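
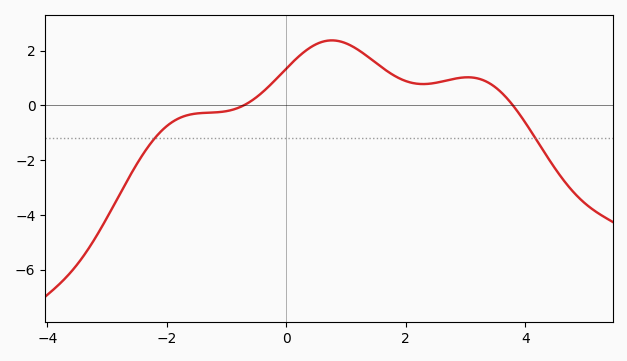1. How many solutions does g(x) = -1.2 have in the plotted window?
2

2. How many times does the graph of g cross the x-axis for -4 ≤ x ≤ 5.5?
2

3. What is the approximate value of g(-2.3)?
-1.47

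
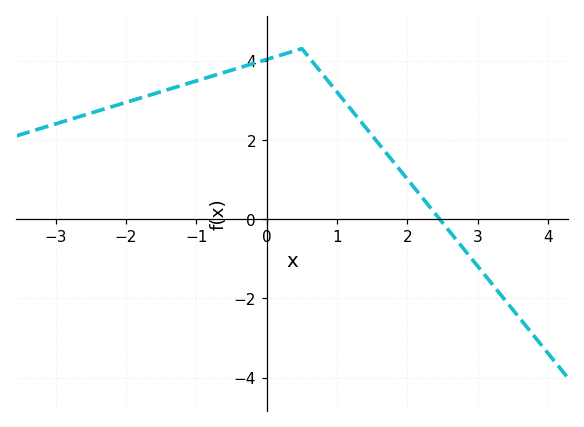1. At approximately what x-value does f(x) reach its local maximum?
0.497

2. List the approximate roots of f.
2.46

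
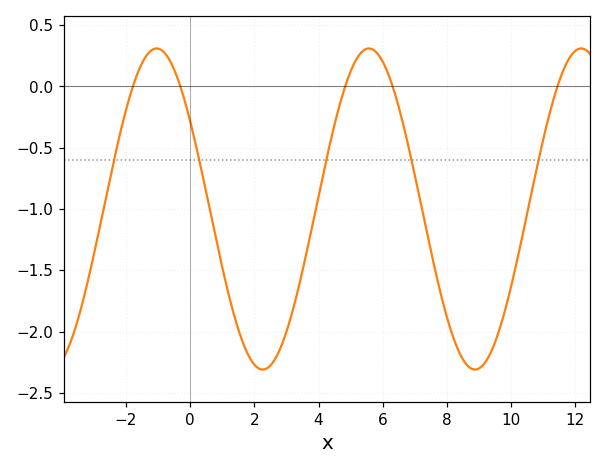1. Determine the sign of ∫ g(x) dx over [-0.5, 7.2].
negative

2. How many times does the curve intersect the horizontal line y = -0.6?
5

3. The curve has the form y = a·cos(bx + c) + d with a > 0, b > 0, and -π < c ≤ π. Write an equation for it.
y = 1.31cos(0.95x + 0.99) - 1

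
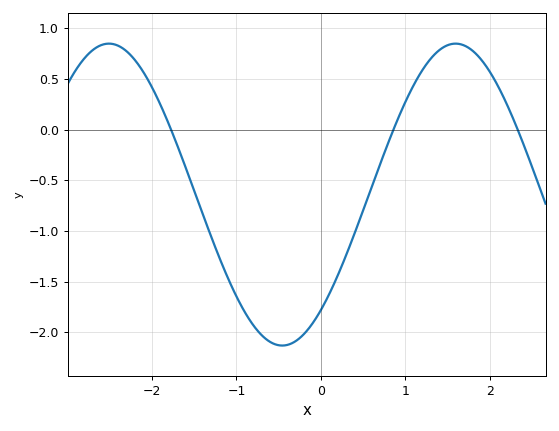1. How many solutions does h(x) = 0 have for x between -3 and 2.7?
3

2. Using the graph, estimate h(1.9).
0.7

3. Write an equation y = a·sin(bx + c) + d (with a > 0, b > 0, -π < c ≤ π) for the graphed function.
y = 1.49sin(1.5x - 0.87) - 0.64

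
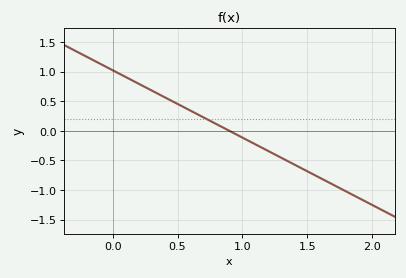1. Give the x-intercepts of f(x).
0.9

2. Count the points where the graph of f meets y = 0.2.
1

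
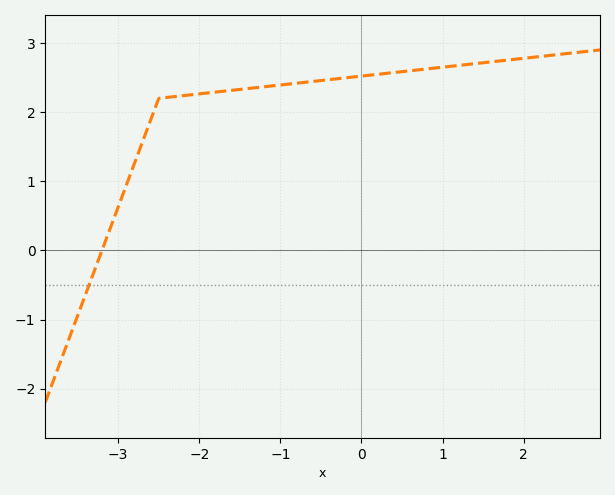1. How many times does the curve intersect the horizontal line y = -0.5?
1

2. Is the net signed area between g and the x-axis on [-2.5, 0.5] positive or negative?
positive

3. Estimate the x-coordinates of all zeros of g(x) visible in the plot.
-3.2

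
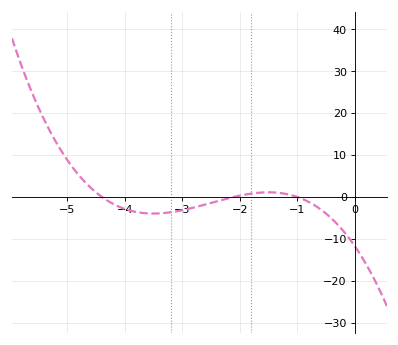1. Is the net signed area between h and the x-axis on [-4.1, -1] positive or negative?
negative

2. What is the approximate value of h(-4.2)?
-2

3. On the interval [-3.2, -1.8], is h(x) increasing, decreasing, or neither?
increasing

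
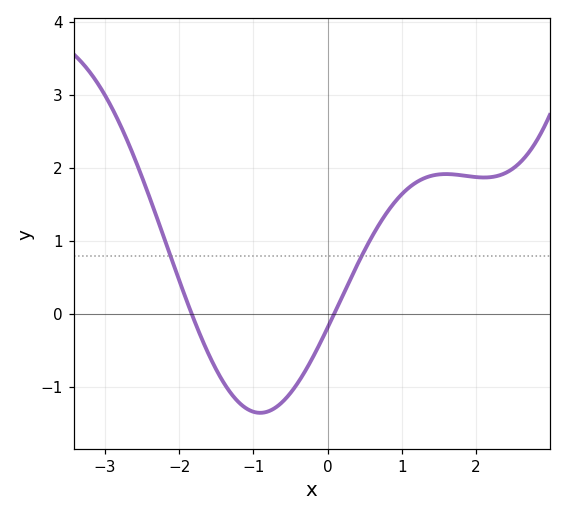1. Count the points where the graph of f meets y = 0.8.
2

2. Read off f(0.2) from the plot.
0.2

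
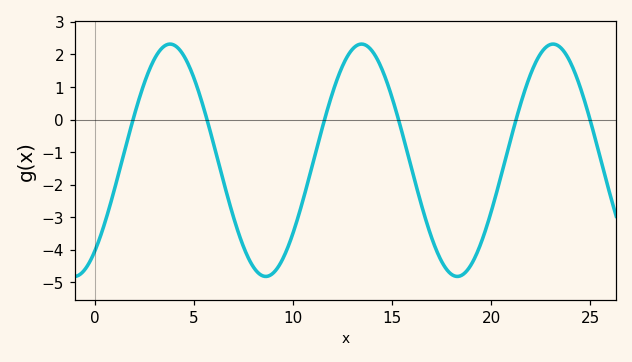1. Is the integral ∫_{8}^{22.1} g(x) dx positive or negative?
negative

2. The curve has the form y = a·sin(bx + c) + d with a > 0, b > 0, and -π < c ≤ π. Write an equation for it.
y = 3.57sin(0.65x - 0.892) - 1.25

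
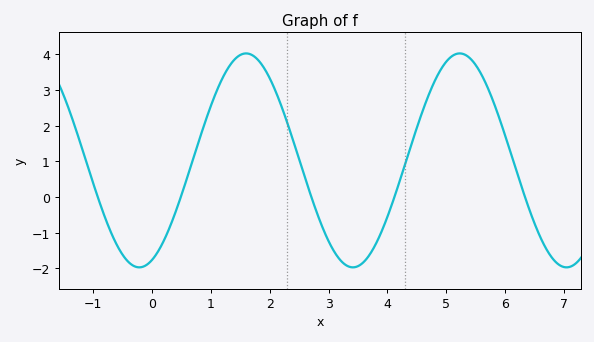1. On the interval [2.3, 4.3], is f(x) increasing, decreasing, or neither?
neither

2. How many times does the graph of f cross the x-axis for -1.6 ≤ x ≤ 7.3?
5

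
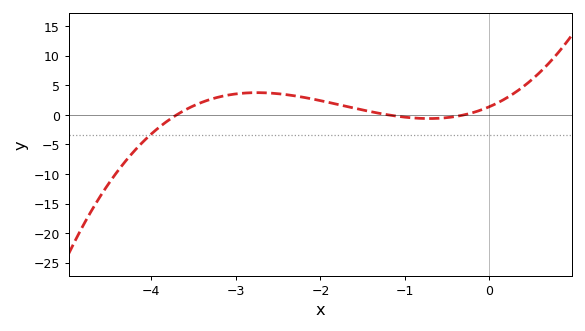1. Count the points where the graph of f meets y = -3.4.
1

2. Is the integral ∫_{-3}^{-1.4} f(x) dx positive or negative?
positive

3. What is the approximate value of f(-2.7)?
3.5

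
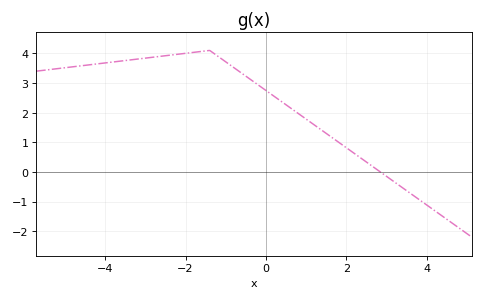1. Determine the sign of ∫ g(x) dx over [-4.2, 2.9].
positive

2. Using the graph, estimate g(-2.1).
3.99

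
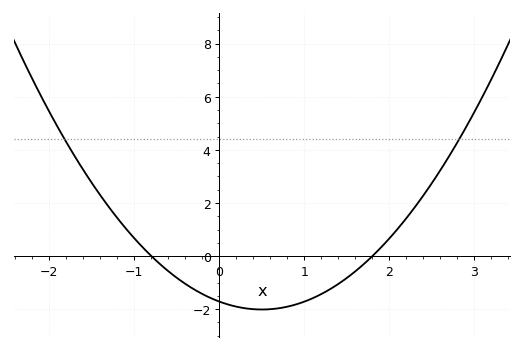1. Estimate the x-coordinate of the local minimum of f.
0.5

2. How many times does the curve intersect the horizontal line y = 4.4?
2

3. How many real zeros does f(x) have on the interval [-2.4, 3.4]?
2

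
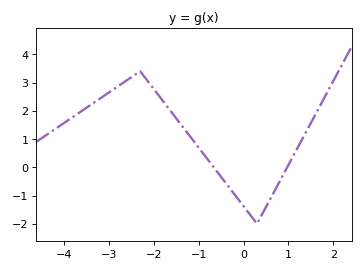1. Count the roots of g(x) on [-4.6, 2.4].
2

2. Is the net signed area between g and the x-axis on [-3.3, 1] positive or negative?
positive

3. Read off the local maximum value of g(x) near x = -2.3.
3.4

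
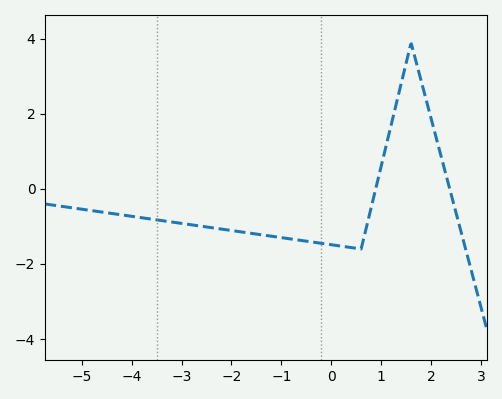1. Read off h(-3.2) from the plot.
-0.8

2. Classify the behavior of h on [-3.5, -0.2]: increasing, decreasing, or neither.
decreasing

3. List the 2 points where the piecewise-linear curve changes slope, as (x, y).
(0.6, -1.6); (1.6, 3.9)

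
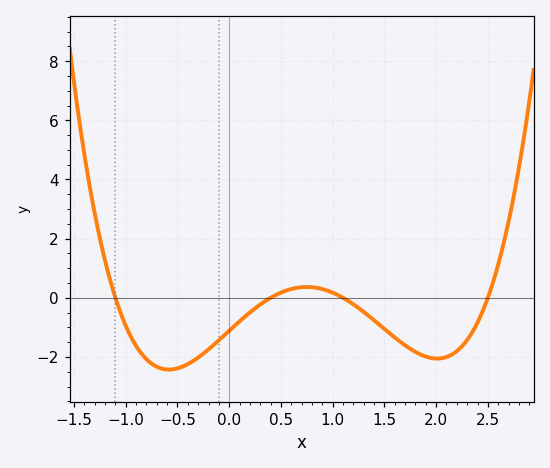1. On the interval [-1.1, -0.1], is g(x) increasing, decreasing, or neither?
neither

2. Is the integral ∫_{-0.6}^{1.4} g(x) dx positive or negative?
negative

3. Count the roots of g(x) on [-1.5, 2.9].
4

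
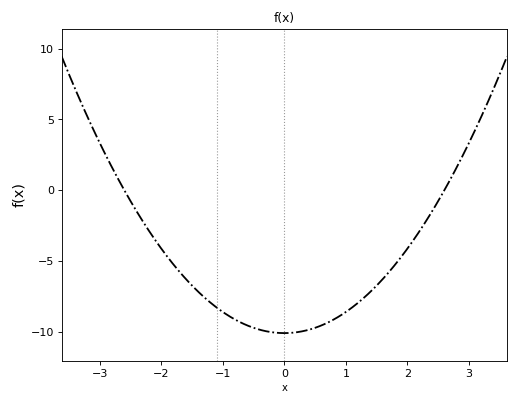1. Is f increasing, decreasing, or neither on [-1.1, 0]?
decreasing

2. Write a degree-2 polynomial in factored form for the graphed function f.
y = 1.49(x + 2.6)(x - 2.6)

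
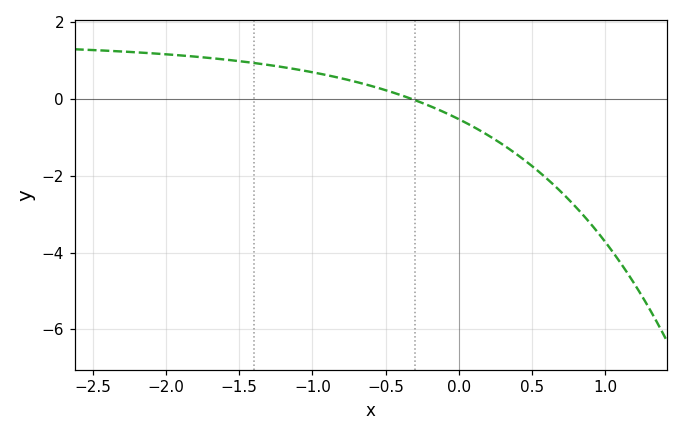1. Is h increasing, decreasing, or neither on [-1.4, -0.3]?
decreasing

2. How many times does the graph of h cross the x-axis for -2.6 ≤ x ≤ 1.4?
1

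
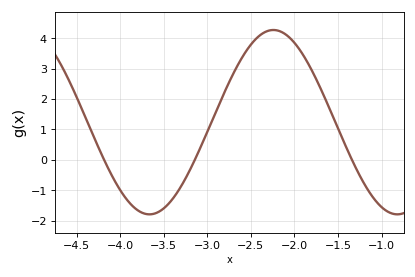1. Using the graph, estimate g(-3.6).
-1.76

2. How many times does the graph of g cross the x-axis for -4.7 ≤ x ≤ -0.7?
3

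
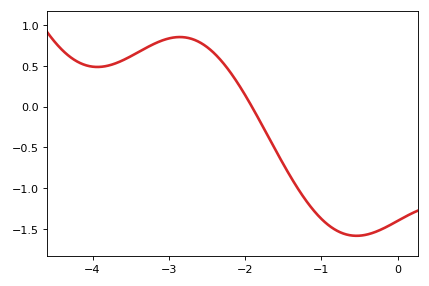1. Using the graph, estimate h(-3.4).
0.667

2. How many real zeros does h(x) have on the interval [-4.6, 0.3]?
1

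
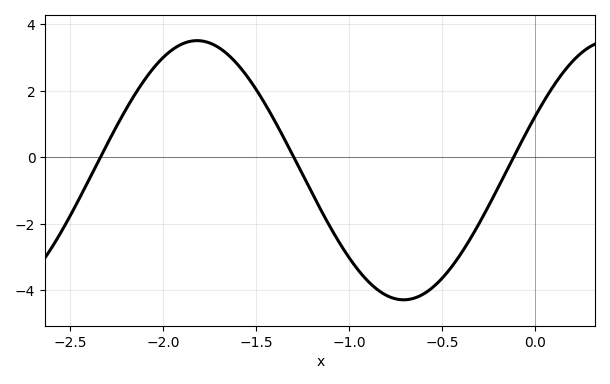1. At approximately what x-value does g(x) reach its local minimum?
-0.7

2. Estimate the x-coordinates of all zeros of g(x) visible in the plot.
-2.35, -1.3, -0.1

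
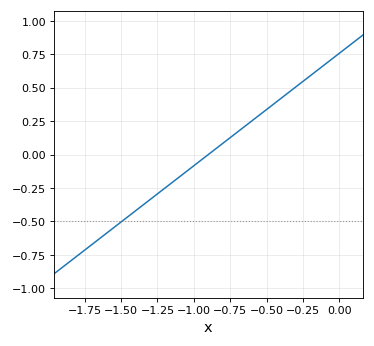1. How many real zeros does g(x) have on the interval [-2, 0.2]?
1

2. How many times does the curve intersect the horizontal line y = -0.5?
1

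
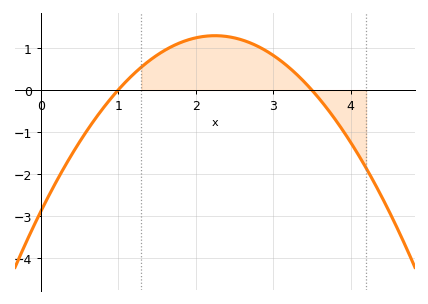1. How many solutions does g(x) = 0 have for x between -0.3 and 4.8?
2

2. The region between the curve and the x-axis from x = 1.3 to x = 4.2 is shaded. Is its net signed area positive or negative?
positive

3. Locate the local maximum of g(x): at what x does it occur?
2.25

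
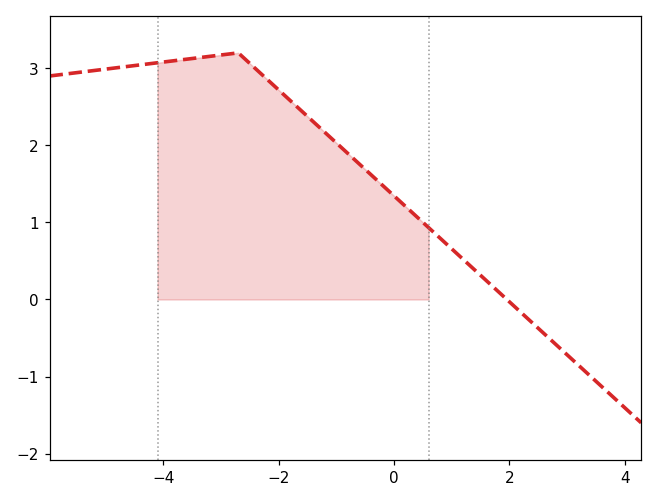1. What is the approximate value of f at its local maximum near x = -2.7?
3.2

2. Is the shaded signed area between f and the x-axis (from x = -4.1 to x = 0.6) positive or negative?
positive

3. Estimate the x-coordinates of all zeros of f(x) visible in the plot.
2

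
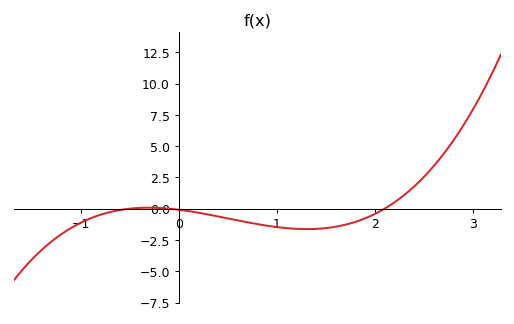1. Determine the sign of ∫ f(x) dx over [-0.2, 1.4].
negative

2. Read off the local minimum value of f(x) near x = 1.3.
-1.5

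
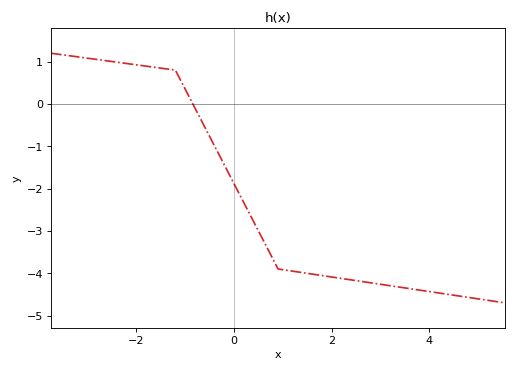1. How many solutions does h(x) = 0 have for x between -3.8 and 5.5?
1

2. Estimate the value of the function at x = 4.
-4.43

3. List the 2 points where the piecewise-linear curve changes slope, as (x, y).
(-1.2, 0.8); (0.9, -3.9)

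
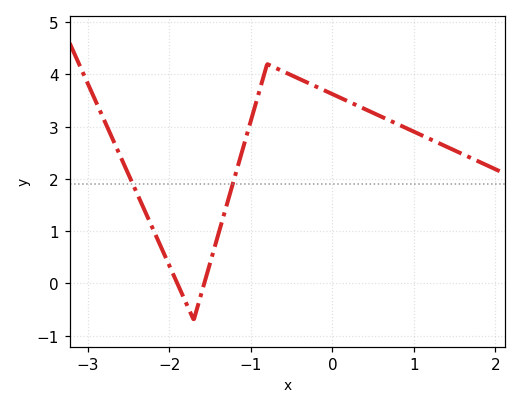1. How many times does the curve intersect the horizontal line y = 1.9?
2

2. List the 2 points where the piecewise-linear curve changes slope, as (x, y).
(-1.7, -0.7); (-0.8, 4.2)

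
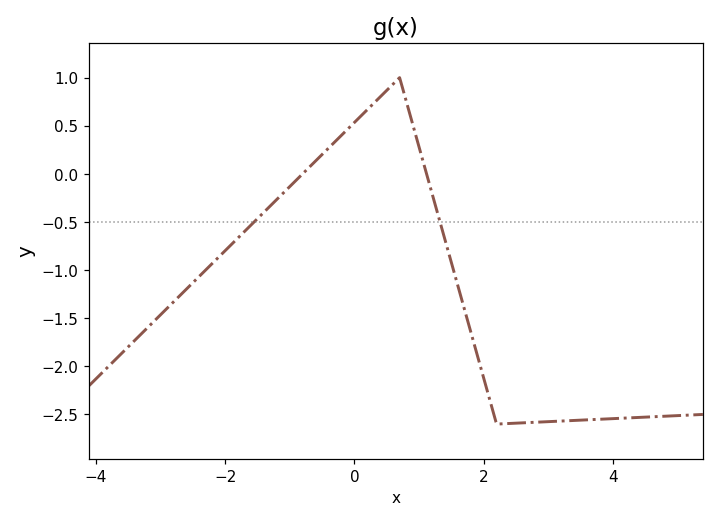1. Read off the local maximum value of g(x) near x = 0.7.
0.998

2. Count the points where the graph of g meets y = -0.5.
2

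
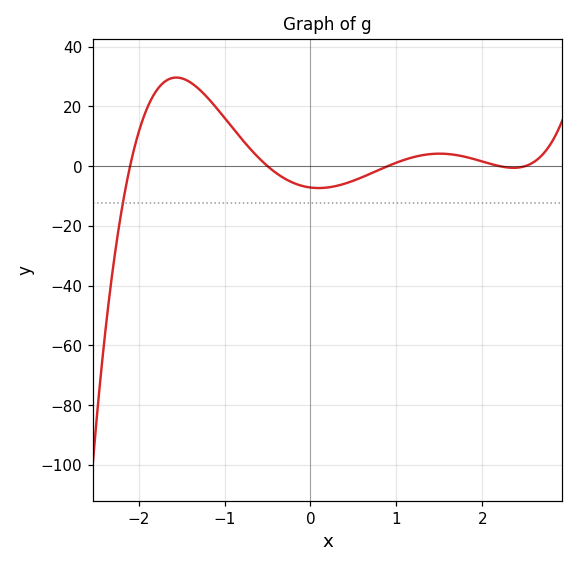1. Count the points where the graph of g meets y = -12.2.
1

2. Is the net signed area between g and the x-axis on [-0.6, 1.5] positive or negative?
negative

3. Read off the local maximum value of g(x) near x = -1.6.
29.7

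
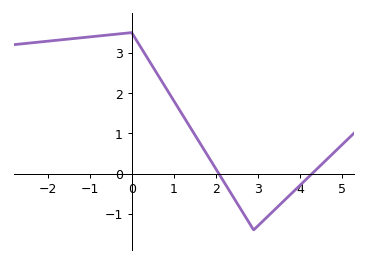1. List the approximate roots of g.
2, 4.2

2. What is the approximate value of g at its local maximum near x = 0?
3.5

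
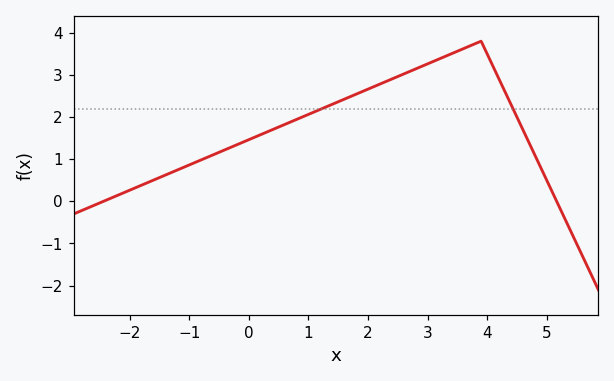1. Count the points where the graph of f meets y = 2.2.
2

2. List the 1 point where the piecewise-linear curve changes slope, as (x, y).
(3.9, 3.8)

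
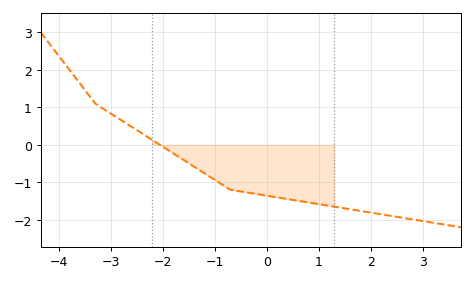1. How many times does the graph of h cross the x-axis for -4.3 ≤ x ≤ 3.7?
1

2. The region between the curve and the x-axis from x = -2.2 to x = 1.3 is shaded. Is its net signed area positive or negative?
negative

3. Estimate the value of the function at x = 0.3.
-1.4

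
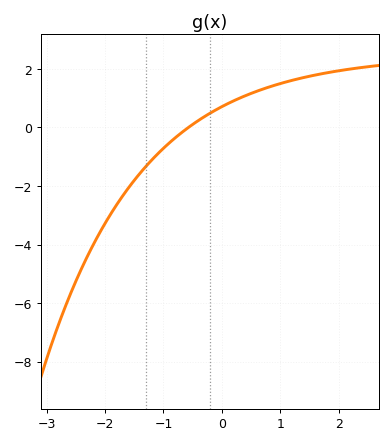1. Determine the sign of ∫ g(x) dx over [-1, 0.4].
positive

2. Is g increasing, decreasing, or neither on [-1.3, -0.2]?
increasing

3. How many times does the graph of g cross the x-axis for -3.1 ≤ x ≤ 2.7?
1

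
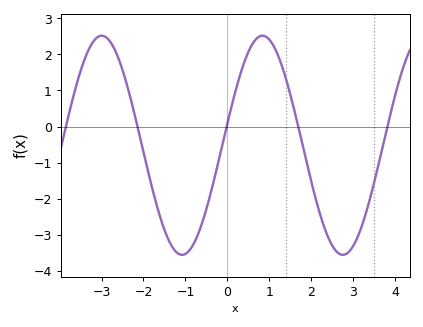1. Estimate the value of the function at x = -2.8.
2.4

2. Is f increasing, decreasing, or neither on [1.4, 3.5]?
neither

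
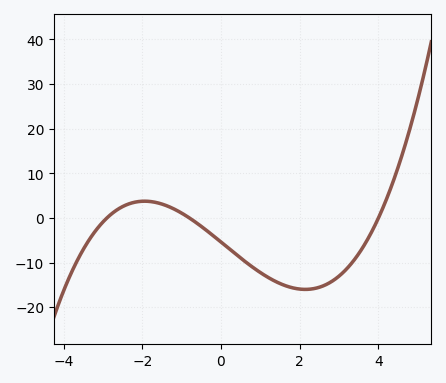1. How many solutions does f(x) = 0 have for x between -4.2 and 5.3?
3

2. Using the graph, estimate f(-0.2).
-4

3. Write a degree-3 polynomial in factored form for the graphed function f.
y = 0.58(x + 2.9)(x + 0.8)(x - 4)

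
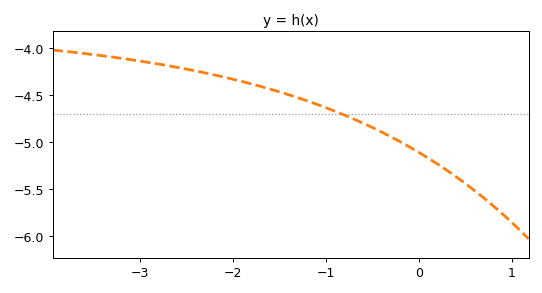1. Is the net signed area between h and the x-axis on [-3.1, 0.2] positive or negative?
negative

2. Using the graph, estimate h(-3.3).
-4.1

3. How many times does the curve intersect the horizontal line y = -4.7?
1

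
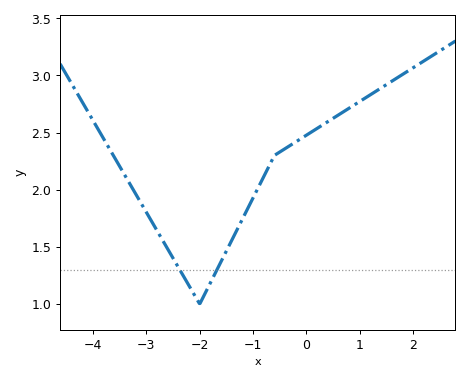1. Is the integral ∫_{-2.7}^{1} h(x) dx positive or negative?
positive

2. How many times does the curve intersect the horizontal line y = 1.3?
2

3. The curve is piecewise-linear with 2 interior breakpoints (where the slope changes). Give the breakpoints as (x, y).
(-2, 1); (-0.6, 2.3)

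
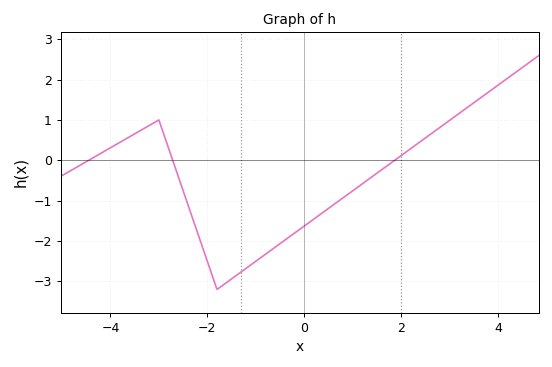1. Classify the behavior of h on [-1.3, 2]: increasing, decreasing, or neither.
increasing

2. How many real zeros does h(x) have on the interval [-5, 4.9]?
3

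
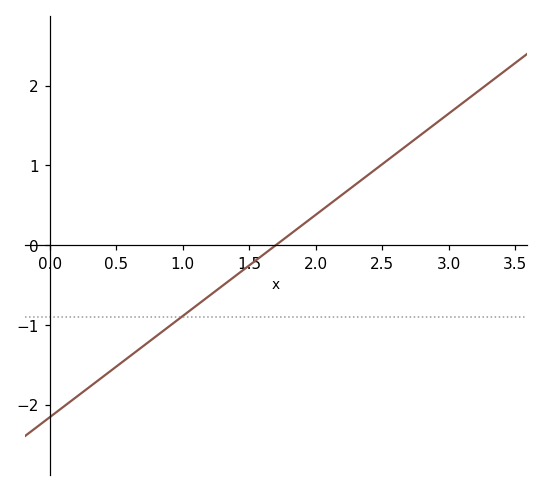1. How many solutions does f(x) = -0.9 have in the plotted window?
1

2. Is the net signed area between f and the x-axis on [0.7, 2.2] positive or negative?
negative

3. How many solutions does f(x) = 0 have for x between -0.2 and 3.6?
1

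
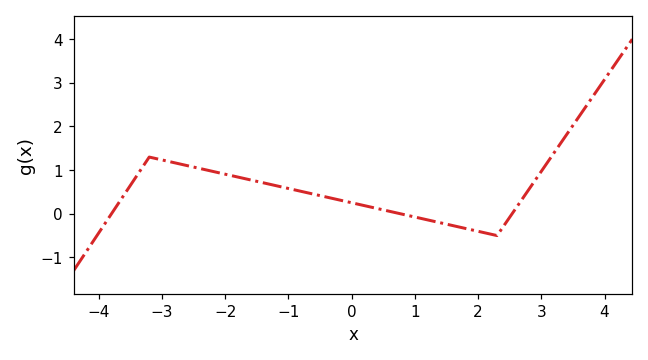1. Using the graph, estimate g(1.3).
-0.2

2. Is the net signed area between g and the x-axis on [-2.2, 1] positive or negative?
positive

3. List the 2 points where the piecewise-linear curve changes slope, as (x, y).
(-3.2, 1.3); (2.3, -0.5)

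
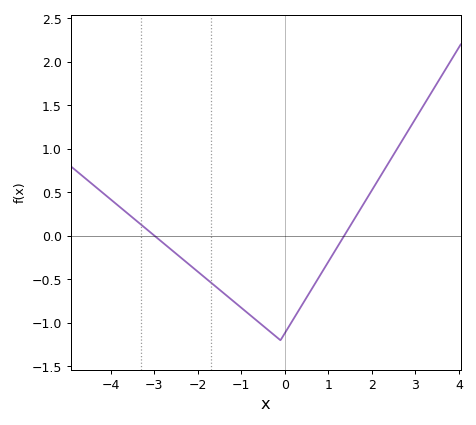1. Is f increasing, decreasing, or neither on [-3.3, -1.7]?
decreasing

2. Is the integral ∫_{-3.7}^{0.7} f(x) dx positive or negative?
negative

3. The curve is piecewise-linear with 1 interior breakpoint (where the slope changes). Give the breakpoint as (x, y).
(-0.1, -1.2)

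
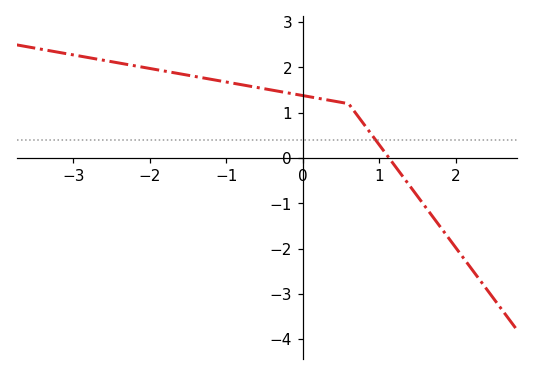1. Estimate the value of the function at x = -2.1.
2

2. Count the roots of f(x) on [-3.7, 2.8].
1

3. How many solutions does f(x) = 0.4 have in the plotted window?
1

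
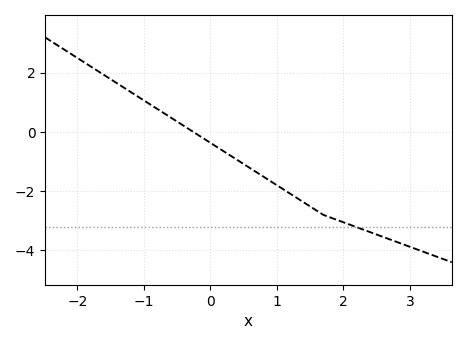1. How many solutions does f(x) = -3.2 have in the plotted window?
1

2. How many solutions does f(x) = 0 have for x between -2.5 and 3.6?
1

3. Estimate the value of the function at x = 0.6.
-1.22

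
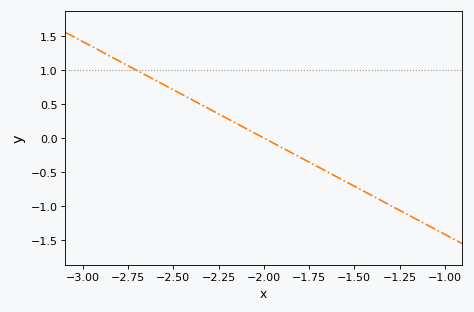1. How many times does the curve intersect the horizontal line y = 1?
1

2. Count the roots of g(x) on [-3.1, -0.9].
1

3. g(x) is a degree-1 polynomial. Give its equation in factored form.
y = -1.42(x + 2)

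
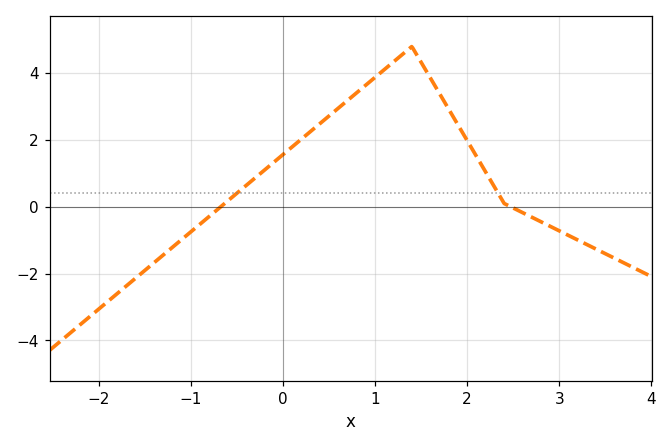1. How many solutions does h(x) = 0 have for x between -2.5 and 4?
2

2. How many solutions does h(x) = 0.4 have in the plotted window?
2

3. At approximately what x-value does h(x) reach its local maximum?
1.4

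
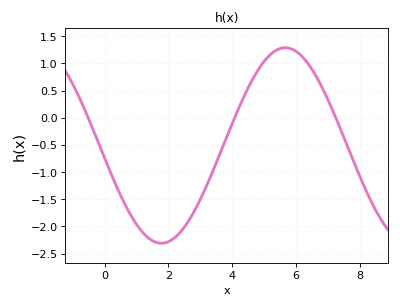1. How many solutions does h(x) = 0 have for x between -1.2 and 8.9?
3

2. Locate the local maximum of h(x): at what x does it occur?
5.6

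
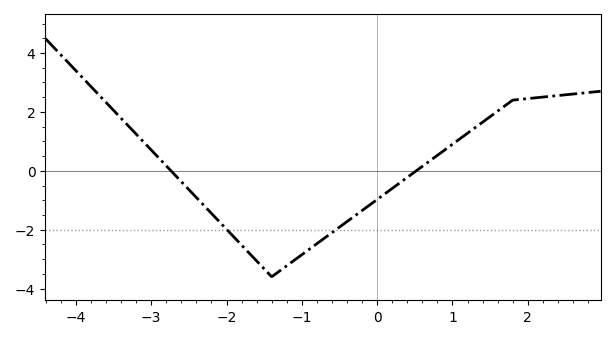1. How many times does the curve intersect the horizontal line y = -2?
2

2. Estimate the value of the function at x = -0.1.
-1.16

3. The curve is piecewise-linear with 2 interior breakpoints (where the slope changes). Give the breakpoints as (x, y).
(-1.4, -3.6); (1.8, 2.4)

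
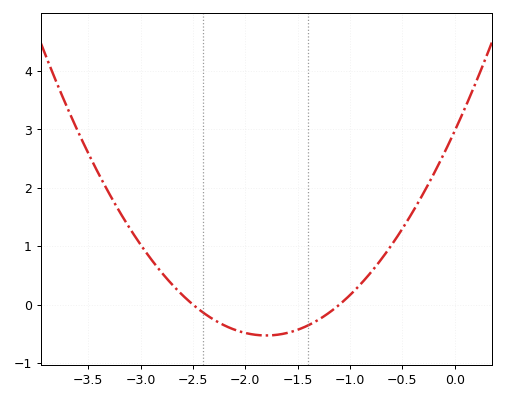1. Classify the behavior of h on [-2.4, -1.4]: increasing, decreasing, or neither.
neither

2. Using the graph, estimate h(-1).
0.162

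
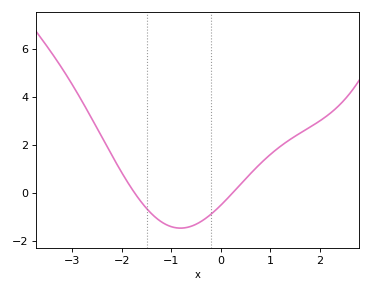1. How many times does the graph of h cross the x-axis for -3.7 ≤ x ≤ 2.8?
2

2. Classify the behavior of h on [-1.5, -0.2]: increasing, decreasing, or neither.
neither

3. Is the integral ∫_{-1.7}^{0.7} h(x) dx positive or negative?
negative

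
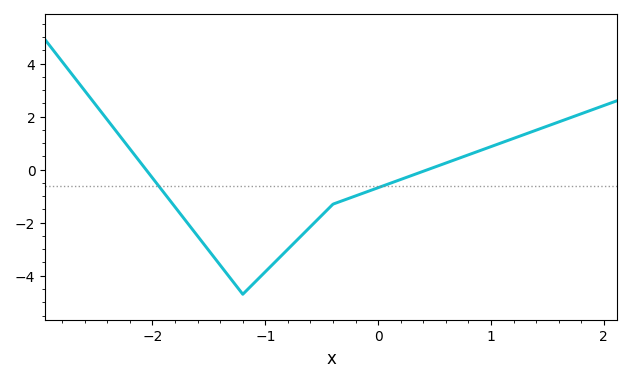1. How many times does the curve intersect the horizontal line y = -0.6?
2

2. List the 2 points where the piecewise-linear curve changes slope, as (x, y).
(-1.2, -4.7); (-0.4, -1.3)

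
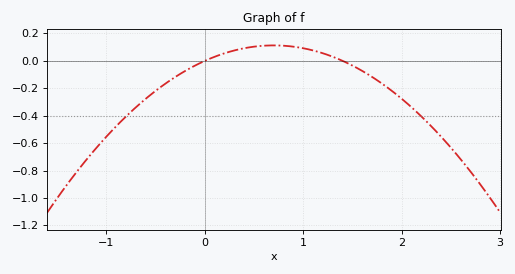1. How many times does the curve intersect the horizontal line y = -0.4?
2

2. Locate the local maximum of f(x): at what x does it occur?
0.7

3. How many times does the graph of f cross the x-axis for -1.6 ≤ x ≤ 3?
2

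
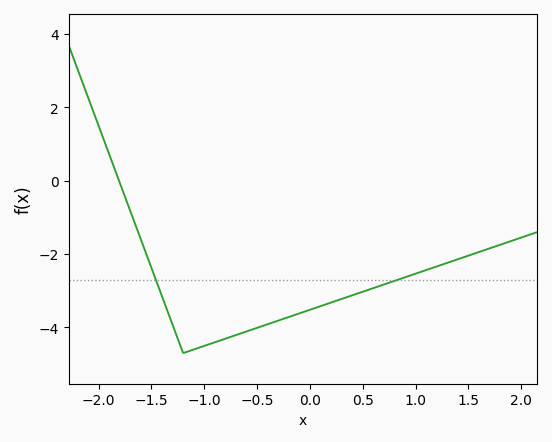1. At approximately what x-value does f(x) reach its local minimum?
-1.2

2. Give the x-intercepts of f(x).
-1.81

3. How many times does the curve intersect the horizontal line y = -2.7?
2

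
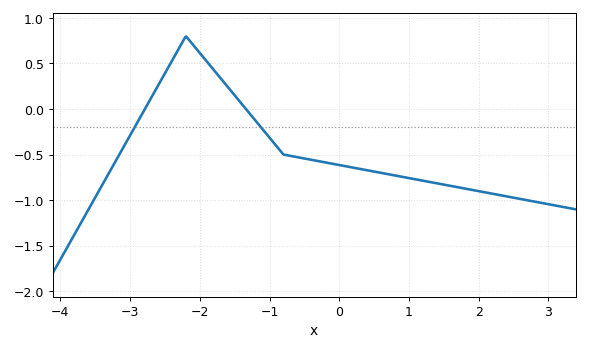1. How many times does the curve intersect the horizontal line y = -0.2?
2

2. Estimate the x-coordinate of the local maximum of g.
-2.2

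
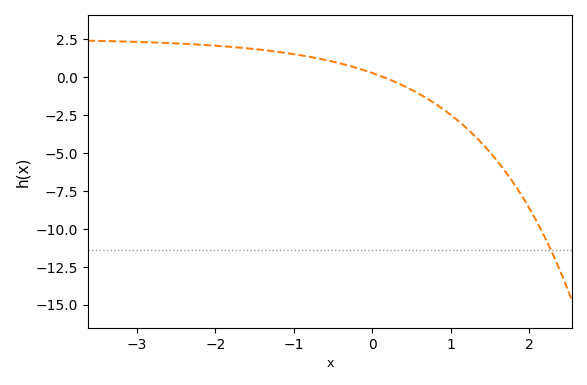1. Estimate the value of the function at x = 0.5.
-0.857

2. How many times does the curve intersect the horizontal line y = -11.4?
1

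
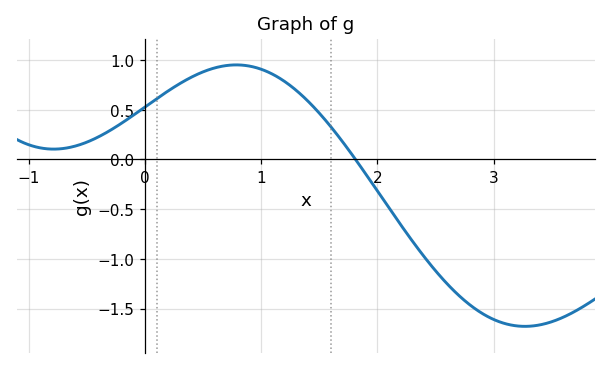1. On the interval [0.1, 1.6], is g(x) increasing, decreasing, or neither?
neither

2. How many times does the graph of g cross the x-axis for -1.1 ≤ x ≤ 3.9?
1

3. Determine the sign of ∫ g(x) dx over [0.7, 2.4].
positive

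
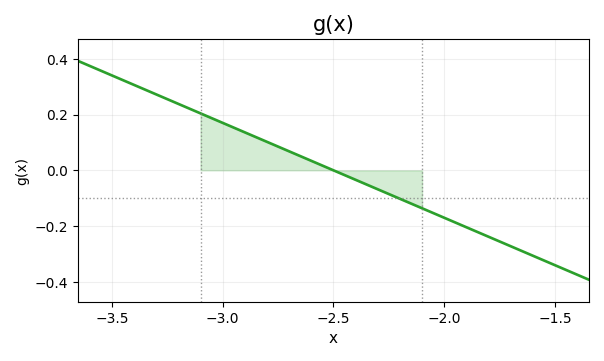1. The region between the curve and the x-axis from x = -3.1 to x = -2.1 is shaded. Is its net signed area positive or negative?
positive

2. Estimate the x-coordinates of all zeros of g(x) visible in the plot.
-2.5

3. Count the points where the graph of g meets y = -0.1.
1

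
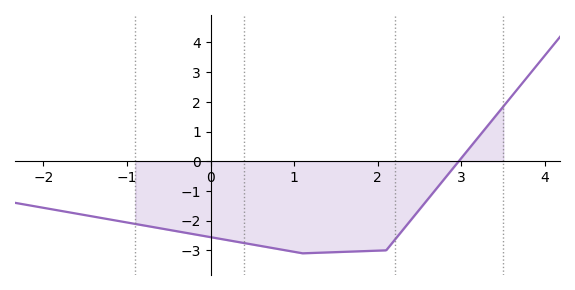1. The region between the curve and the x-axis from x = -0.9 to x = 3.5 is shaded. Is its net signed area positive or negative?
negative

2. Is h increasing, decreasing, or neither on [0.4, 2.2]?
neither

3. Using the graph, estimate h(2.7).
-0.9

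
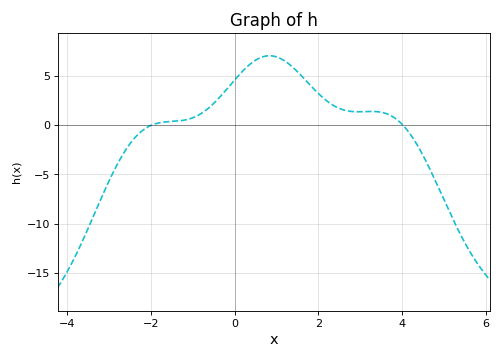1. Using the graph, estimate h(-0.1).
4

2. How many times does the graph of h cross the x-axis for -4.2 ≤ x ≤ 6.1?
2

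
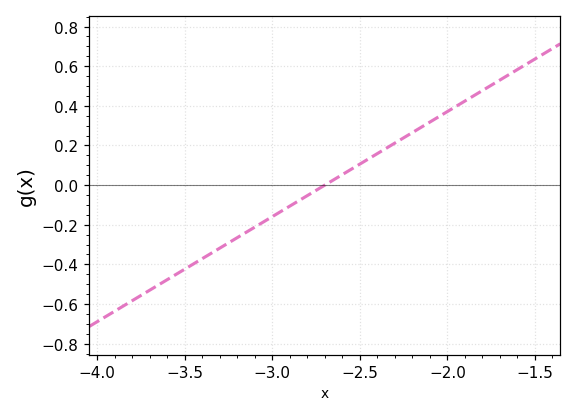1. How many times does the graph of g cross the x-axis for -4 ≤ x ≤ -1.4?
1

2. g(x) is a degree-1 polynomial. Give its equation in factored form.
y = 0.53(x + 2.7)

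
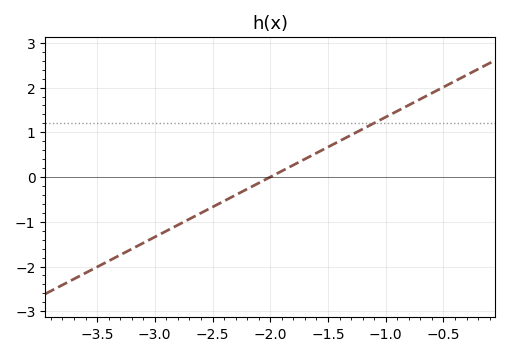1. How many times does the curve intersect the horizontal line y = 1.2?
1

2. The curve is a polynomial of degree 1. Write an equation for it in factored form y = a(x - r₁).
y = 1.34(x + 2)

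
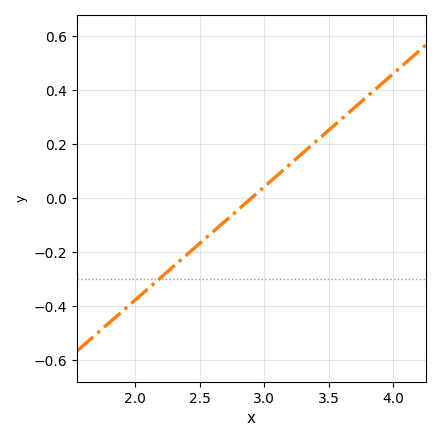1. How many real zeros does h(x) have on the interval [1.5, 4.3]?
1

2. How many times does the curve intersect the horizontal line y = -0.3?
1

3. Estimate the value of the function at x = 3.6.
0.294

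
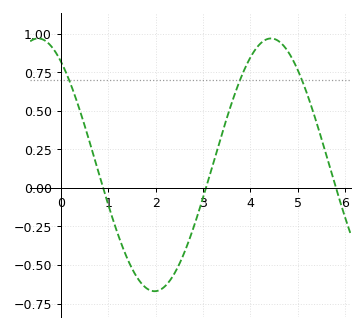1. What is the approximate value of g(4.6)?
0.951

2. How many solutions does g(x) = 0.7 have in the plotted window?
3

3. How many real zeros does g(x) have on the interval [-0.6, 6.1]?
3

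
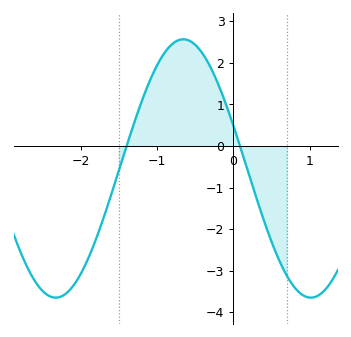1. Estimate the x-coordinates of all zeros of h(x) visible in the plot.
-1.4, 0.1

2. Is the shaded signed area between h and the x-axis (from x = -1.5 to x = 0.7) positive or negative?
positive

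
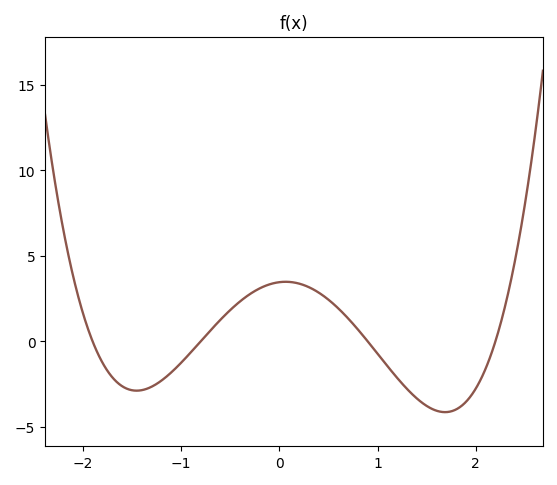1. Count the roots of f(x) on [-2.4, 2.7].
4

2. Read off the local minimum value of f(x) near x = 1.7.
-4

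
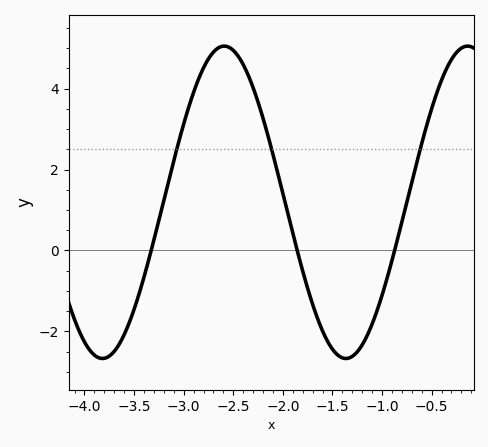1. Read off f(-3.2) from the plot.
1.24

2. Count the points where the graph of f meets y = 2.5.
3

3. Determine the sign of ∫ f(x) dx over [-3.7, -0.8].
positive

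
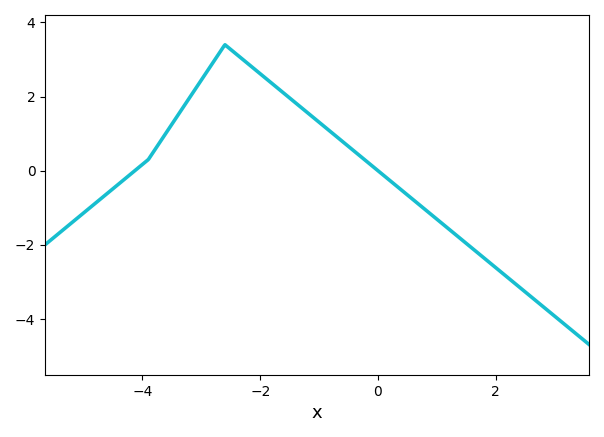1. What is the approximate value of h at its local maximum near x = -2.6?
3.4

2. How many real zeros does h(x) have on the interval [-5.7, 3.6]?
2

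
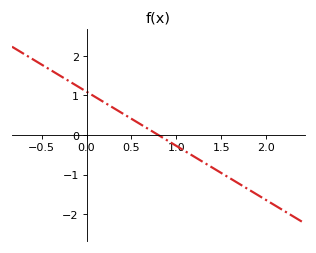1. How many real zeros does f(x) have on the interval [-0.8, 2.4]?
1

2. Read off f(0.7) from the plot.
0.137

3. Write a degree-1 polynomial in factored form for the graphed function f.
y = -1.37(x - 0.8)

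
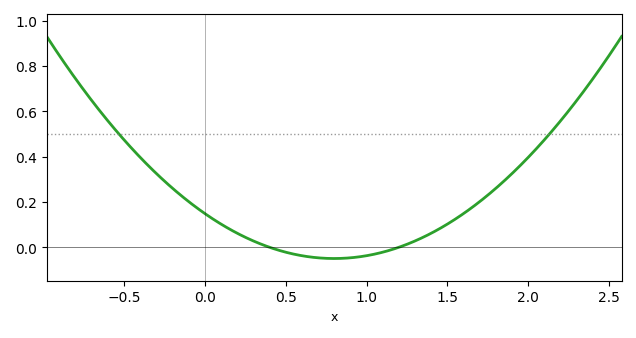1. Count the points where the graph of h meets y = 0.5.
2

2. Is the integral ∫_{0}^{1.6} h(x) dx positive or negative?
positive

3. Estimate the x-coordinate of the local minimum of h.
0.8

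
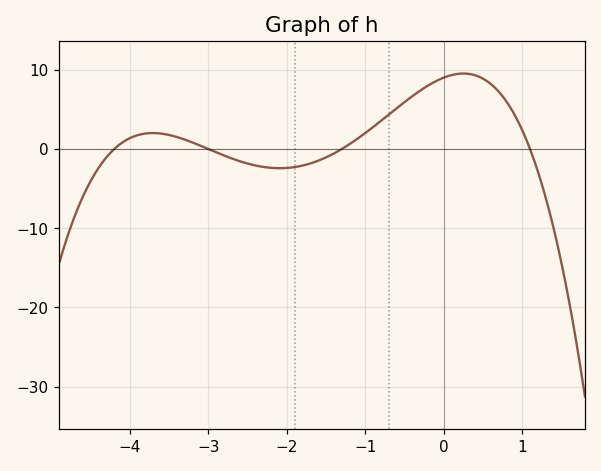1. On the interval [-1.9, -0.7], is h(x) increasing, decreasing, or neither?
increasing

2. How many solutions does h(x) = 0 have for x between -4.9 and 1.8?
4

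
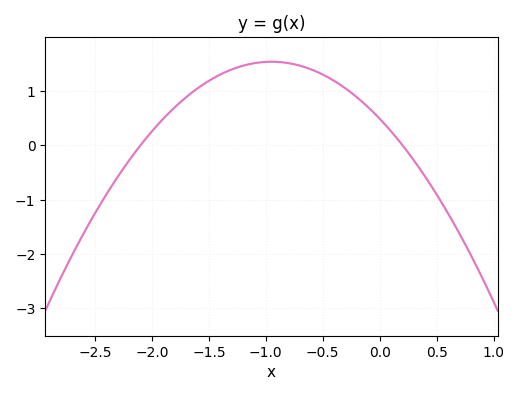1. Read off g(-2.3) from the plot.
-0.58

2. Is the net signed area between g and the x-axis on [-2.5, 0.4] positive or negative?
positive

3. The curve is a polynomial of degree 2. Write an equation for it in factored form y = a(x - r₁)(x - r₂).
y = -1.16(x + 2.1)(x - 0.2)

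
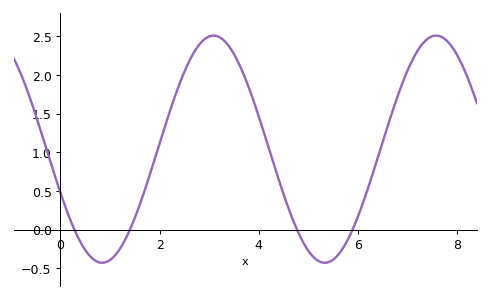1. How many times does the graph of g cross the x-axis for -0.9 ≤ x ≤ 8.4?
4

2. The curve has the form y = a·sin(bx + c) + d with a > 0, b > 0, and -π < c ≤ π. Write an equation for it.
y = 1.47sin(1.4x - 2.8) + 1.04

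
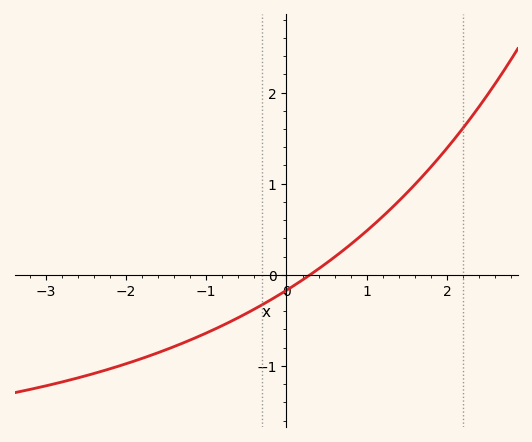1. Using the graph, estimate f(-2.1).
-1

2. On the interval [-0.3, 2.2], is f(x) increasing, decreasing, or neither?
increasing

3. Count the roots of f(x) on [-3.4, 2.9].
1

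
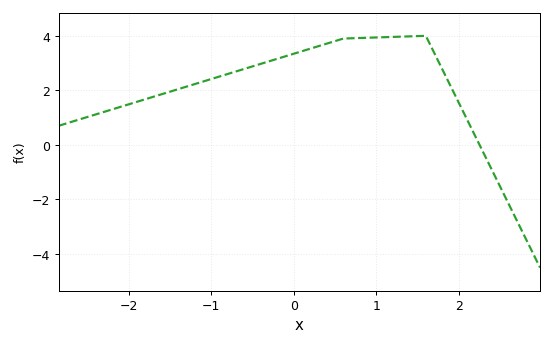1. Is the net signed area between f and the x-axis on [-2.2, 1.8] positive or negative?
positive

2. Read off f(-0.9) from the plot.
2.51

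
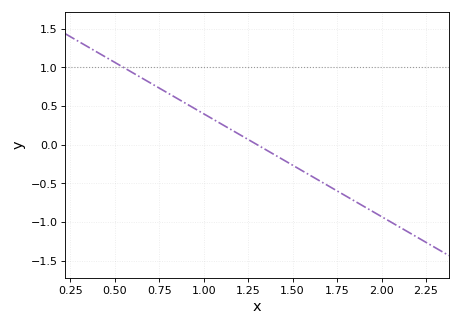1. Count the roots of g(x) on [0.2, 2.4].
1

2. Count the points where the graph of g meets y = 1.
1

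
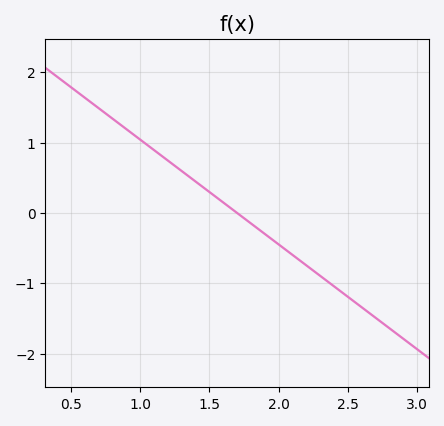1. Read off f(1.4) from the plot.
0.447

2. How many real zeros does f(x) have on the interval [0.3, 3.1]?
1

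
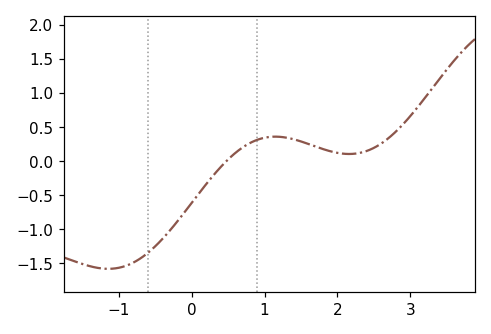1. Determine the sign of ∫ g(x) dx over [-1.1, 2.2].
negative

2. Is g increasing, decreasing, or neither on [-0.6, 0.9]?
increasing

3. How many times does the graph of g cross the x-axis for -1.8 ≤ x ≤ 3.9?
1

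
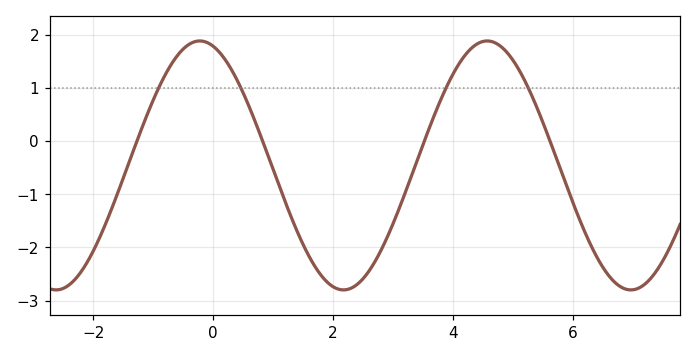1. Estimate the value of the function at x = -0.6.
1.6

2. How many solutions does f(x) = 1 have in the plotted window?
4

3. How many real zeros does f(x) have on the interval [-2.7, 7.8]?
4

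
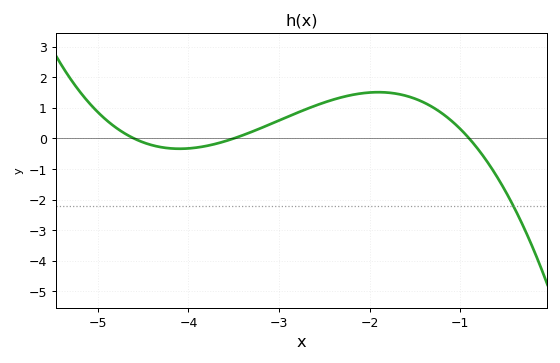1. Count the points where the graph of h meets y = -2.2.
1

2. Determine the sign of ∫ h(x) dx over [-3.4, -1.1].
positive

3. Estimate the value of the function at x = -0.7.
-0.764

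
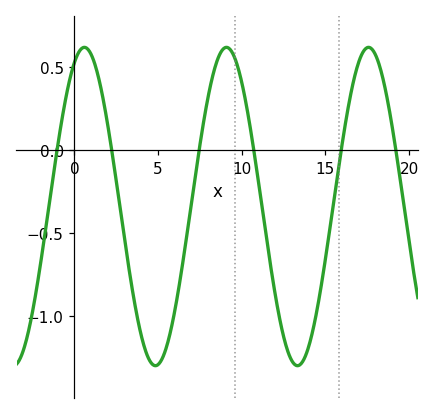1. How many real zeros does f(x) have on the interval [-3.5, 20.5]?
6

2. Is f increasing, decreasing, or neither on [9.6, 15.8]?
neither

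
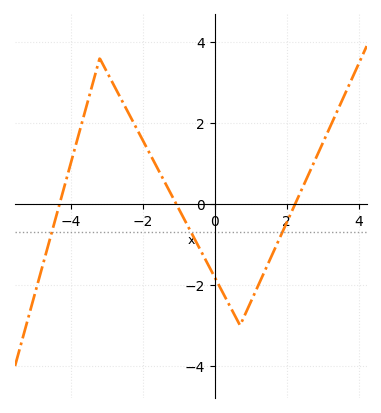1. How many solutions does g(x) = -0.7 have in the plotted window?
3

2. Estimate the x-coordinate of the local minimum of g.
0.8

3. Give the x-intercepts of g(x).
-4.4, -1, 2.2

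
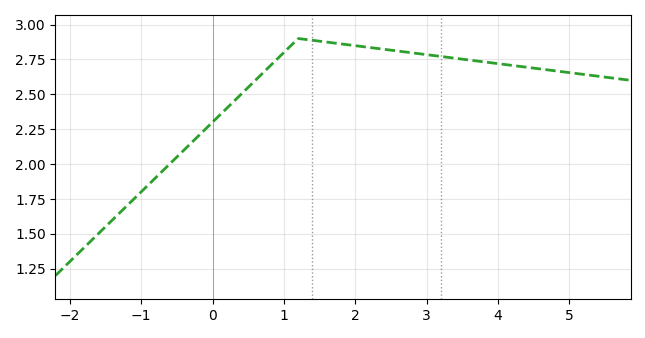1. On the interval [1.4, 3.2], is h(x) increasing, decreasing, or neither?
decreasing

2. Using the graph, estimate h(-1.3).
1.65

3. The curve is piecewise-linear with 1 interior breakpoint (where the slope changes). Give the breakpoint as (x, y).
(1.2, 2.9)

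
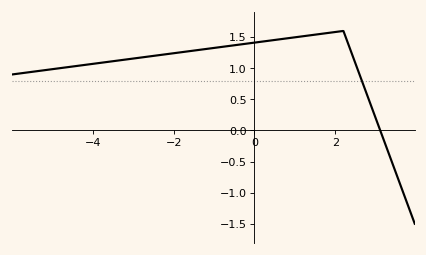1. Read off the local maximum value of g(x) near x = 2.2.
1.6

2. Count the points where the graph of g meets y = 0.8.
1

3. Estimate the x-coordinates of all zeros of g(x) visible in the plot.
3.11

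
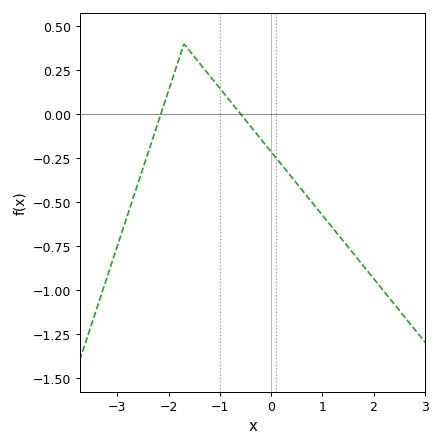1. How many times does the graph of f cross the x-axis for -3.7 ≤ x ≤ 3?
2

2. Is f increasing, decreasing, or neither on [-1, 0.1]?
decreasing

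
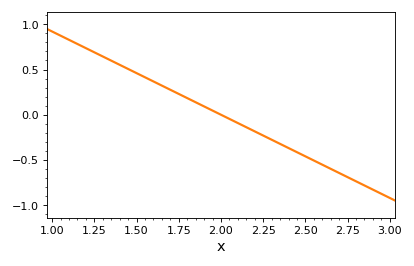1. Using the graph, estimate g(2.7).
-0.644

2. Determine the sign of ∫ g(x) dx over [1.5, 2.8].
negative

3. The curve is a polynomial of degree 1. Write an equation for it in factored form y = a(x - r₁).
y = -0.92(x - 2)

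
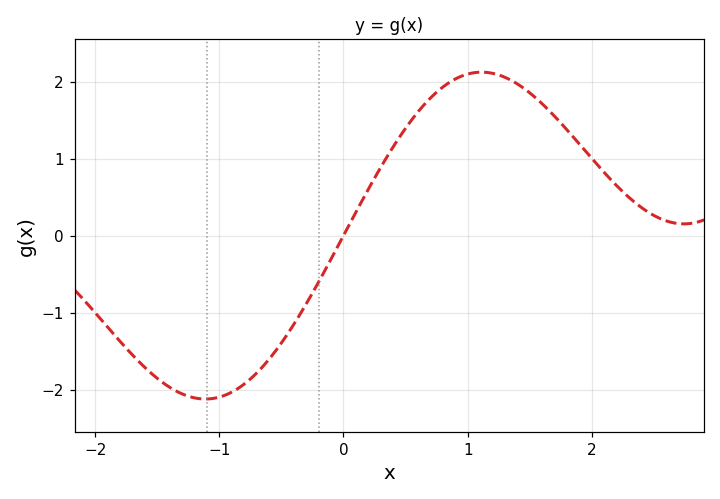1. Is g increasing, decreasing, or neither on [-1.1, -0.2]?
increasing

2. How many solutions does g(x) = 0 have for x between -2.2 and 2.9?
1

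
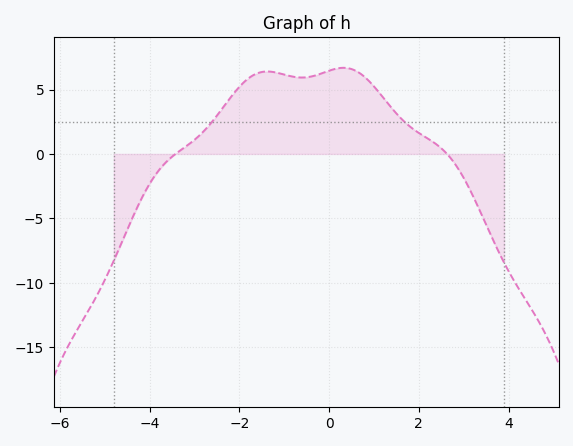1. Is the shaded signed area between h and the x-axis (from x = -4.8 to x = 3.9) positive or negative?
positive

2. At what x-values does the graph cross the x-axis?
-3.42, 2.63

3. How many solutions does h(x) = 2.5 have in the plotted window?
2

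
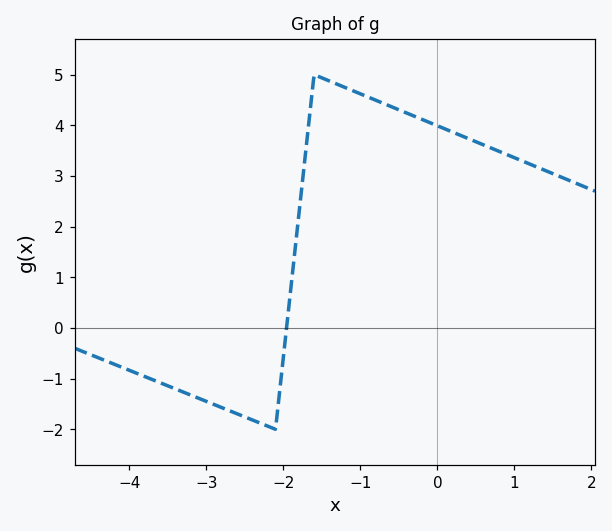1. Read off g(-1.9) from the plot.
0.8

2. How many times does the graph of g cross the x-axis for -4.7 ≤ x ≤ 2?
1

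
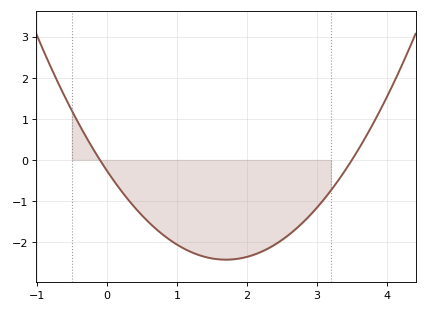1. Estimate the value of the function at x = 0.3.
-1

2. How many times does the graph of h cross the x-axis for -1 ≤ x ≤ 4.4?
2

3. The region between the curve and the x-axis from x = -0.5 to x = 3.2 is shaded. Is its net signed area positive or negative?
negative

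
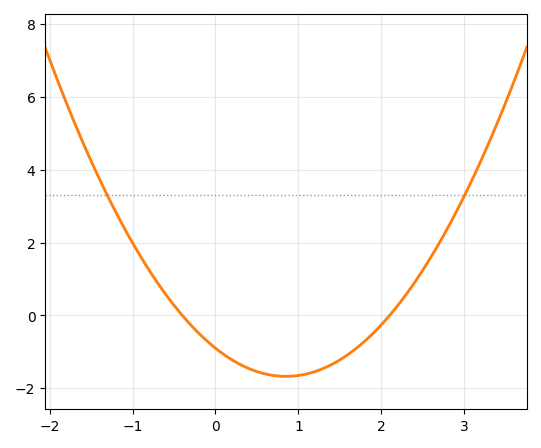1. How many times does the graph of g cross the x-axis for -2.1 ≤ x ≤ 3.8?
2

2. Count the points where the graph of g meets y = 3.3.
2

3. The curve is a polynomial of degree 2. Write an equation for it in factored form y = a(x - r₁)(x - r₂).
y = 1.07(x + 0.4)(x - 2.1)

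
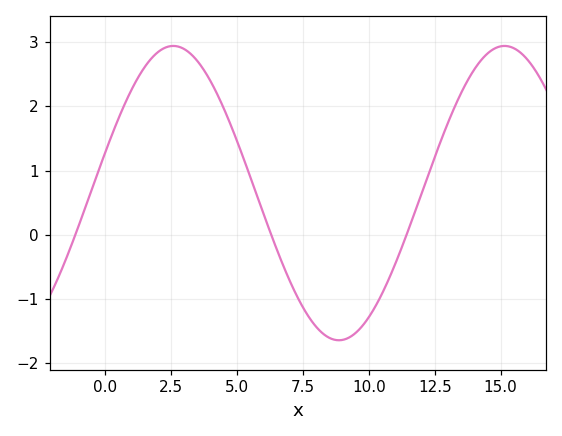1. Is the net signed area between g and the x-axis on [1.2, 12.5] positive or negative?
positive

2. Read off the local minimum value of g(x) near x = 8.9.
-1.64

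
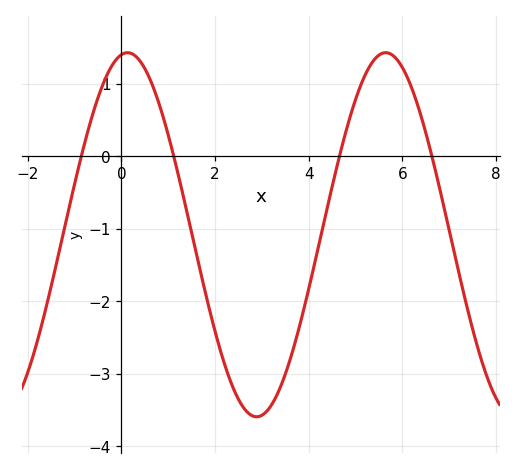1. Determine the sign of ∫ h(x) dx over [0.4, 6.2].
negative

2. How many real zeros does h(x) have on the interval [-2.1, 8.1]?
4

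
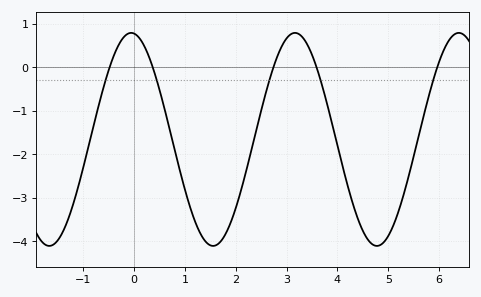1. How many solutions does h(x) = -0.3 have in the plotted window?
5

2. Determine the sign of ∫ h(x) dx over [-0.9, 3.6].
negative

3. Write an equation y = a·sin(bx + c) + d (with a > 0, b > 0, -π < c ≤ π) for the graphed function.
y = 2.45sin(1.95x + 1.68) - 1.66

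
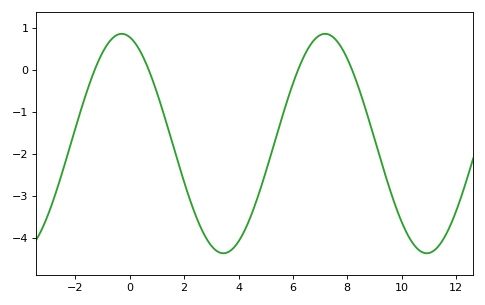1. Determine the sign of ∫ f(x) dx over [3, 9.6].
negative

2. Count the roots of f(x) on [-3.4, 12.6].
4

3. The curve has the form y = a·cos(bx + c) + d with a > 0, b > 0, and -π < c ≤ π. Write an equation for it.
y = 2.61cos(0.84x + 0.25) - 1.75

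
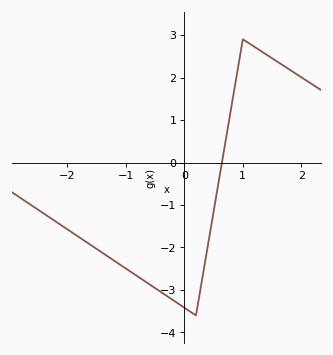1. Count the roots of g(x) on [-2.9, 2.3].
1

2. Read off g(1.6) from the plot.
2.36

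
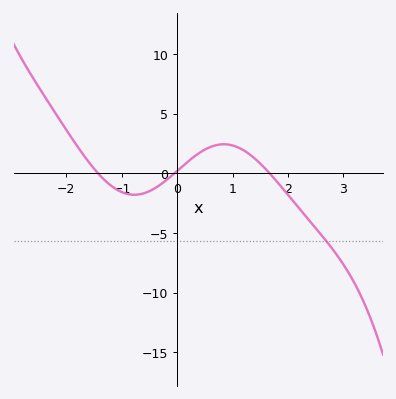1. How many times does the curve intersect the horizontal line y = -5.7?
1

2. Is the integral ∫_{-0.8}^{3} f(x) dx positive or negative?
negative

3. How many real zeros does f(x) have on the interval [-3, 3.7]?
3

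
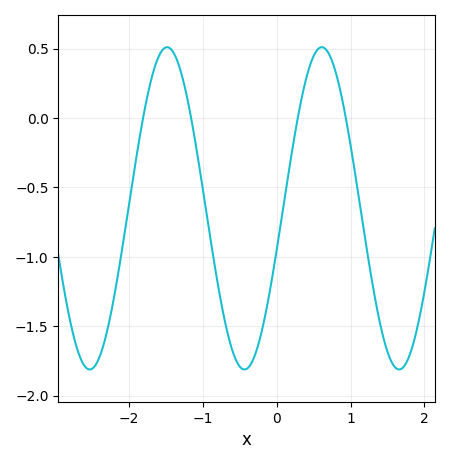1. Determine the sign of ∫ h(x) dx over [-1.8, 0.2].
negative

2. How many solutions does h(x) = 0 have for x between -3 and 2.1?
4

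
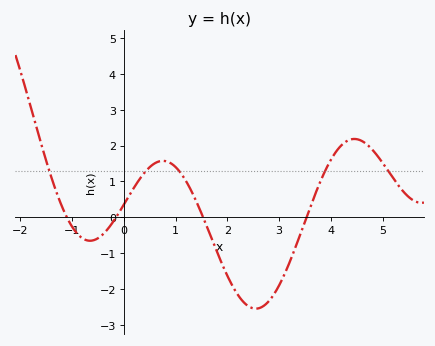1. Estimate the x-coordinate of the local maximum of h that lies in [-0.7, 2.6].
0.8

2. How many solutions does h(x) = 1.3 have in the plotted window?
5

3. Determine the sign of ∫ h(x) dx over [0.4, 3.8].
negative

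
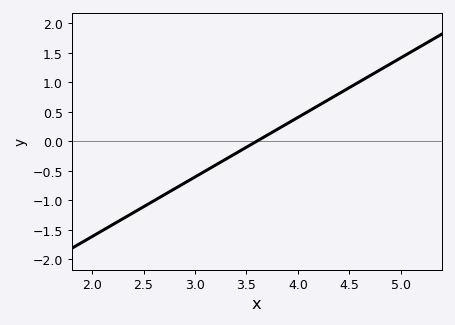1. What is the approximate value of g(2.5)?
-1.1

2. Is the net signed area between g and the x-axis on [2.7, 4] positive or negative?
negative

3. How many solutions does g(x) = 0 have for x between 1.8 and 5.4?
1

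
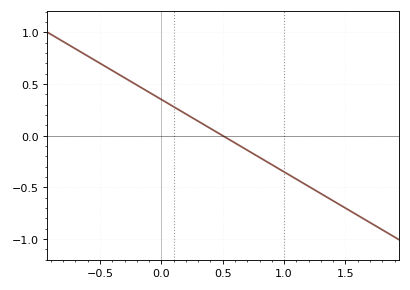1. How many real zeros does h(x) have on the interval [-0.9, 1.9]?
1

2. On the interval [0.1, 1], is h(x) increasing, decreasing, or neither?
decreasing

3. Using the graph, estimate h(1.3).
-0.56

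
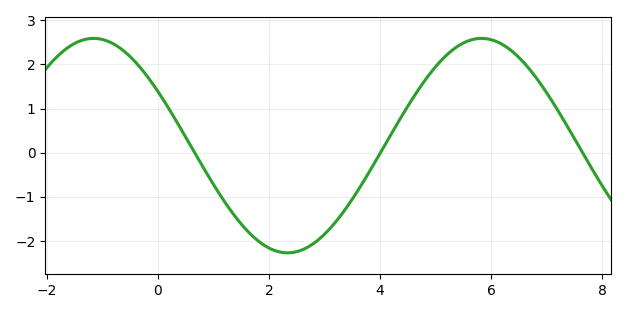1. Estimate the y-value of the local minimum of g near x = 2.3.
-2.27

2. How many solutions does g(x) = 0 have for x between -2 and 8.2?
3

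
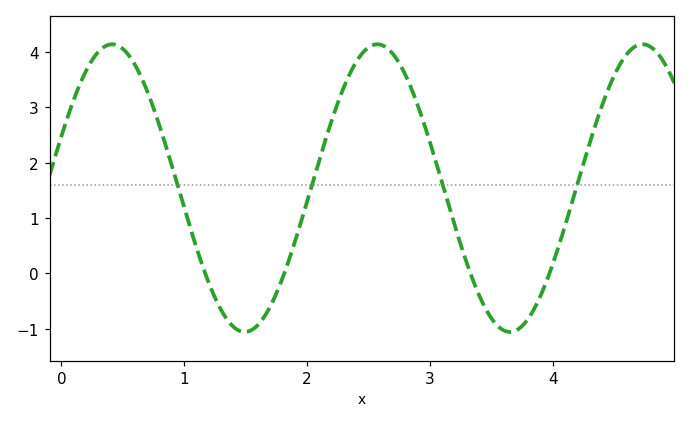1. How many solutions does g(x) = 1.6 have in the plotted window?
4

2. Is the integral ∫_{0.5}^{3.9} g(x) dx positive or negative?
positive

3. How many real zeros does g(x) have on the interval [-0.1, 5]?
4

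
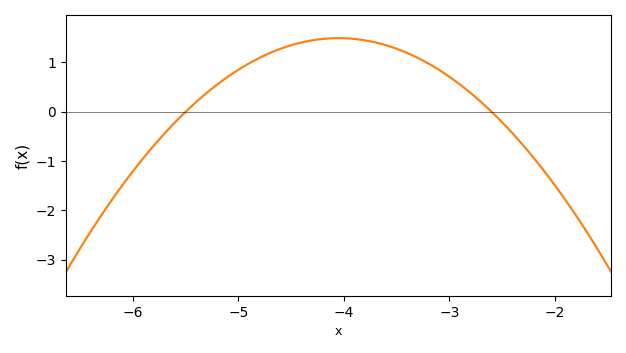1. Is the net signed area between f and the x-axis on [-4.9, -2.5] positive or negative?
positive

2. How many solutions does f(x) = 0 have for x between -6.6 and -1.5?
2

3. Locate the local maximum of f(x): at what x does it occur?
-4.1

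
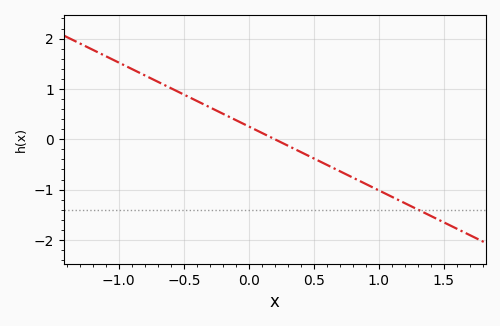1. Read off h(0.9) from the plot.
-0.9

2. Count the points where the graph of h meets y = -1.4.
1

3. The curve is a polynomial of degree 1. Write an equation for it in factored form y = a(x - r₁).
y = -1.27(x - 0.2)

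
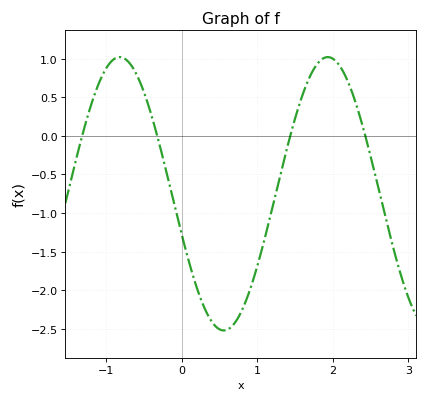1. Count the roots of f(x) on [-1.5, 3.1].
4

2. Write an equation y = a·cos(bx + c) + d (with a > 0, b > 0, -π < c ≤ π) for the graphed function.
y = 1.77cos(2.28x + 1.88) - 0.75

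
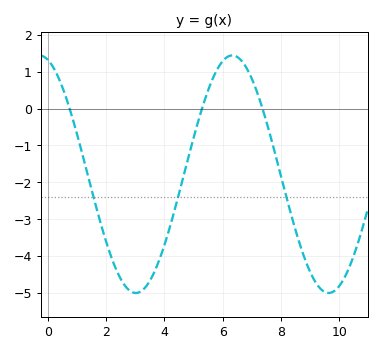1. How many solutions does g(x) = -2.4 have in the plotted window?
3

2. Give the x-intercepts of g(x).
0.753, 5.29, 7.37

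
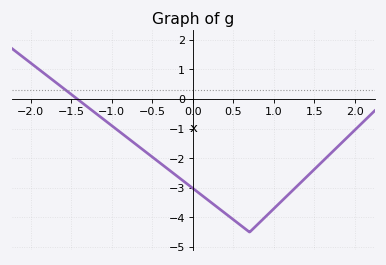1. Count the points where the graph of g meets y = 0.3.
1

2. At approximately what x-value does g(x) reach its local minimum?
0.7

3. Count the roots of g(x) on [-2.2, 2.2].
1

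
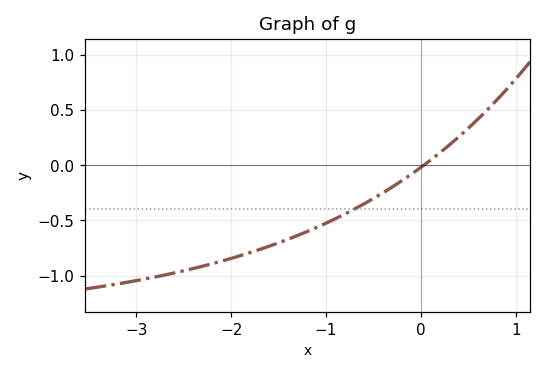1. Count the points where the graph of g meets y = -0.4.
1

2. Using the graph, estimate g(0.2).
0.112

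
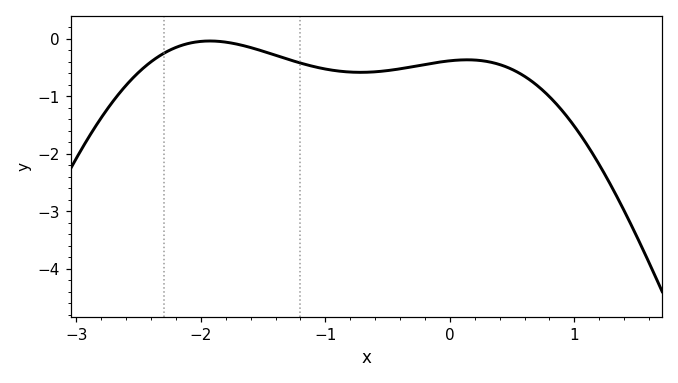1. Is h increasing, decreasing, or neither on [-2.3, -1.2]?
neither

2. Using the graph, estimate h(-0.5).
-0.6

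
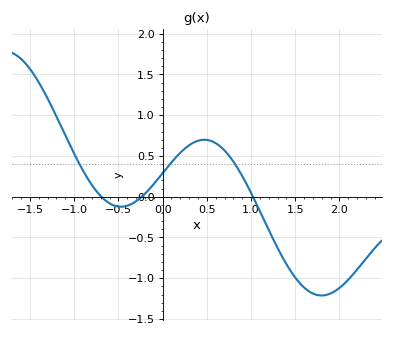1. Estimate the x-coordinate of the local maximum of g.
0.472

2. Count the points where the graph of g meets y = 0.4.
3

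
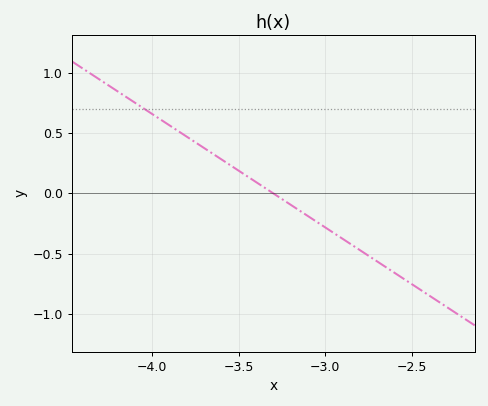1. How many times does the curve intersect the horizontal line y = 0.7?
1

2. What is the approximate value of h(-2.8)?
-0.47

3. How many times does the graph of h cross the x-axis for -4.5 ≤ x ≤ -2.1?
1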